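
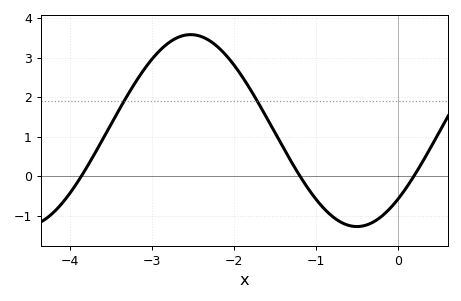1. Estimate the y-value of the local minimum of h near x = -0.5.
-1.3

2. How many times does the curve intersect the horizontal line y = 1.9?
2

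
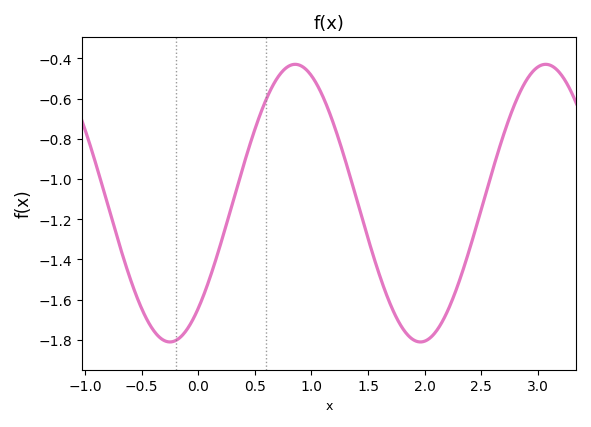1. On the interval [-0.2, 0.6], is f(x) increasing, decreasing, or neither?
increasing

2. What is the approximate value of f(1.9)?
-1.8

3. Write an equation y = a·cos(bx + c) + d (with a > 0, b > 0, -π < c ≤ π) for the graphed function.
y = 0.69cos(2.84x - 2.43) - 1.12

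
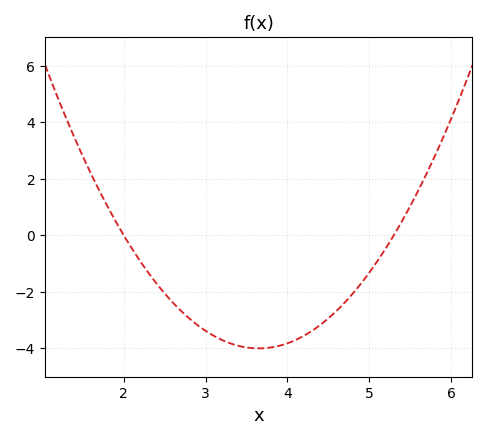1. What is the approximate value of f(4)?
-3.8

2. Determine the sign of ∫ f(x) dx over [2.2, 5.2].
negative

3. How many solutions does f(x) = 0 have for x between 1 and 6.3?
2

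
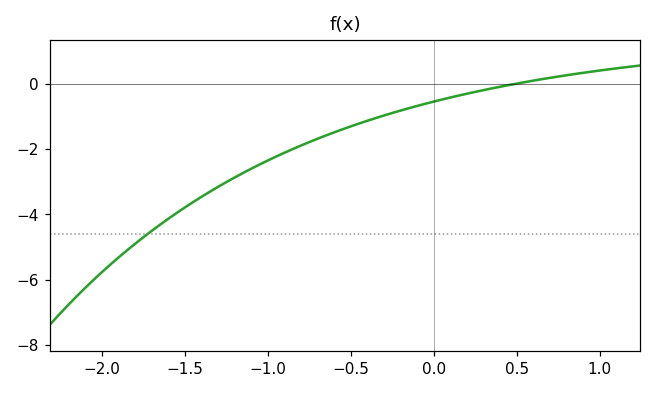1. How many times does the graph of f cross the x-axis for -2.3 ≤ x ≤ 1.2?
1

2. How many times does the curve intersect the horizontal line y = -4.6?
1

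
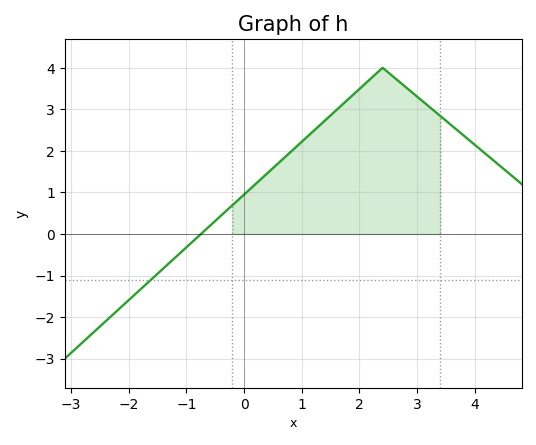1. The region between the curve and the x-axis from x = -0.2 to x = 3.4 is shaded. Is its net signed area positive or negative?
positive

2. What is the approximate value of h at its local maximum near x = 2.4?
4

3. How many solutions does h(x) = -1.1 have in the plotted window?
1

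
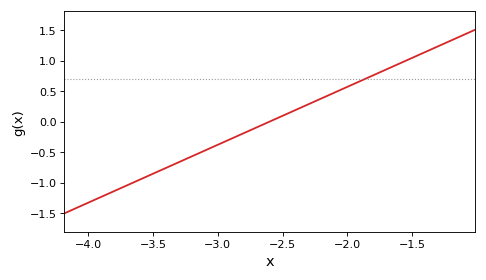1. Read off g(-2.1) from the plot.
0.475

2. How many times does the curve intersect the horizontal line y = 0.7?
1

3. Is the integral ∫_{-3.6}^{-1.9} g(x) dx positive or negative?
negative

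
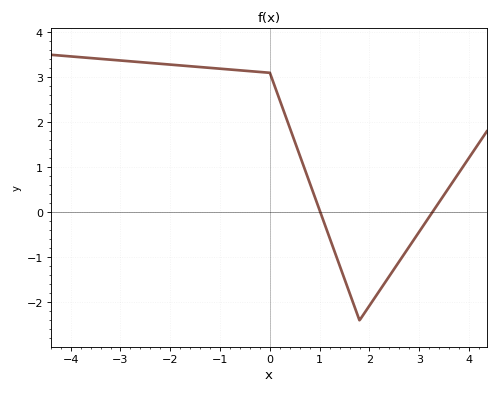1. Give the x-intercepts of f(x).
1, 3.2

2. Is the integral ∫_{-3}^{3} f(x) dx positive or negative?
positive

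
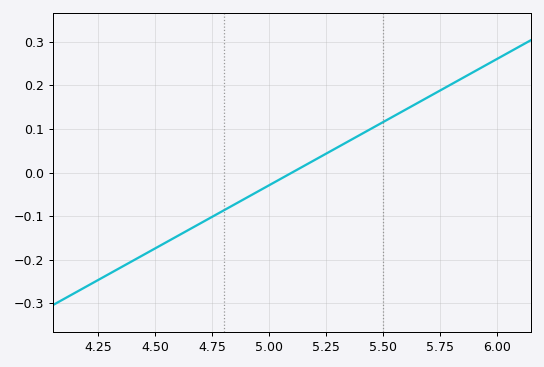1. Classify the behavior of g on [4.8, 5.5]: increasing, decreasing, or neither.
increasing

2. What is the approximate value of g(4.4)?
-0.203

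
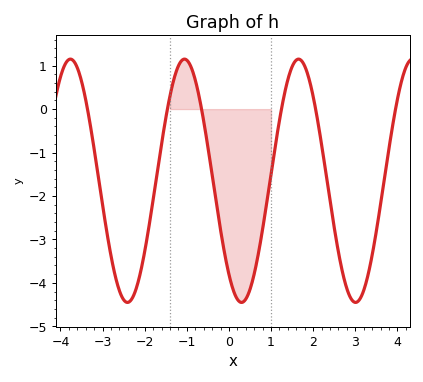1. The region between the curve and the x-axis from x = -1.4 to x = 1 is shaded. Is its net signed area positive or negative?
negative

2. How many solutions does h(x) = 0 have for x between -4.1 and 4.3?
6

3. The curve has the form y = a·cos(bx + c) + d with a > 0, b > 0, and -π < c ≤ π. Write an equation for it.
y = 2.8cos(2.3x + 2.5) - 1.65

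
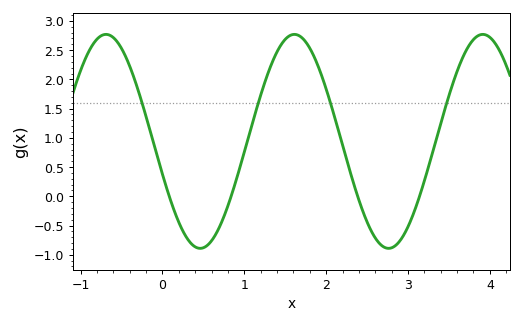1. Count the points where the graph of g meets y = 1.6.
4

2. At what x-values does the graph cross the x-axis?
0.084, 0.839, 2.39, 3.14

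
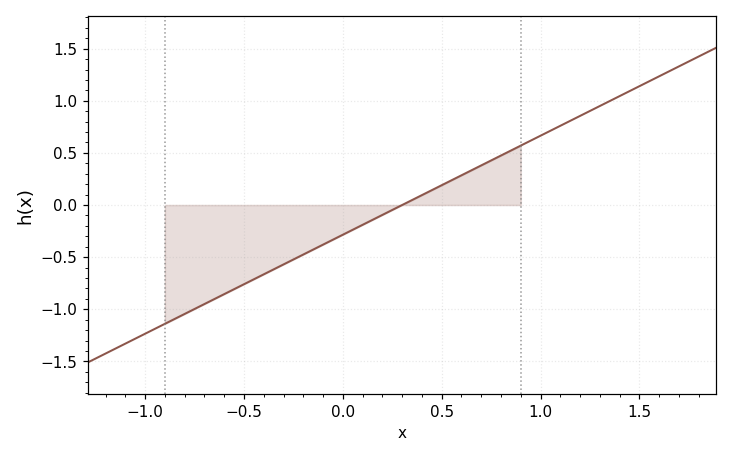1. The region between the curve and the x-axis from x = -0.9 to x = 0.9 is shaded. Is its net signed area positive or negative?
negative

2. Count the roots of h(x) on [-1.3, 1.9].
1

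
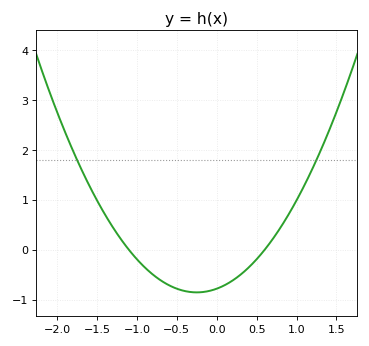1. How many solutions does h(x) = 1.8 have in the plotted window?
2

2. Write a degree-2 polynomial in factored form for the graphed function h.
y = 1.18(x + 1.1)(x - 0.6)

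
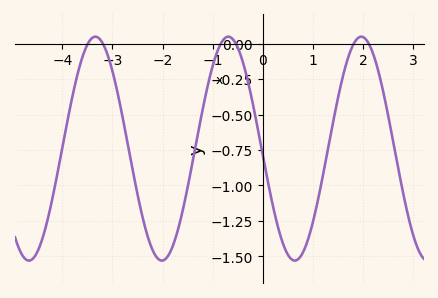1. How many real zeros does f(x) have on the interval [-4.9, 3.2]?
6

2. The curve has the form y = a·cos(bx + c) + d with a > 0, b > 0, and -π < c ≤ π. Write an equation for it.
y = 0.79cos(2.37x + 1.63) - 0.74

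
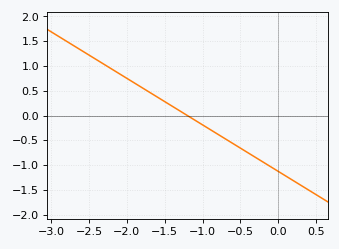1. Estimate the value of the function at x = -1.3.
0.094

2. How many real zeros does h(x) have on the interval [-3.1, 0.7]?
1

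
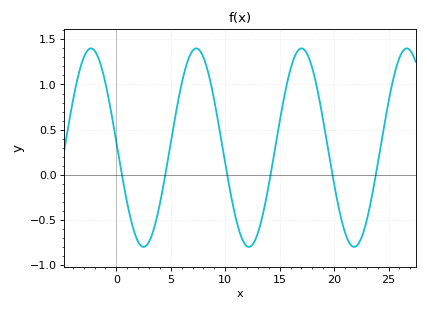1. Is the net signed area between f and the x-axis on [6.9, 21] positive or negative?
positive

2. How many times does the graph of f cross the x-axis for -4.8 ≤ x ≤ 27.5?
6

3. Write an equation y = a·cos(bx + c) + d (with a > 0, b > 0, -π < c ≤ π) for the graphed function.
y = 1.1cos(0.65x + 1.51) + 0.3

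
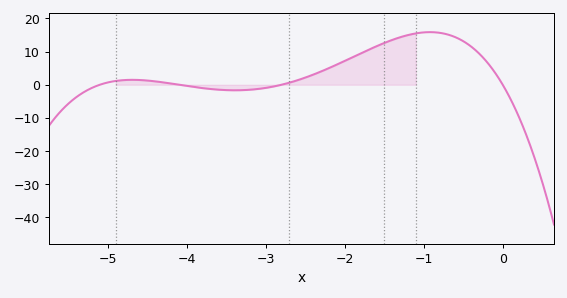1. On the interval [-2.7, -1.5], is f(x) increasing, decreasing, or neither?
increasing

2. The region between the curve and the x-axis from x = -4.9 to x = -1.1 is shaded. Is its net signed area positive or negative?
positive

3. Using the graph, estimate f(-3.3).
-2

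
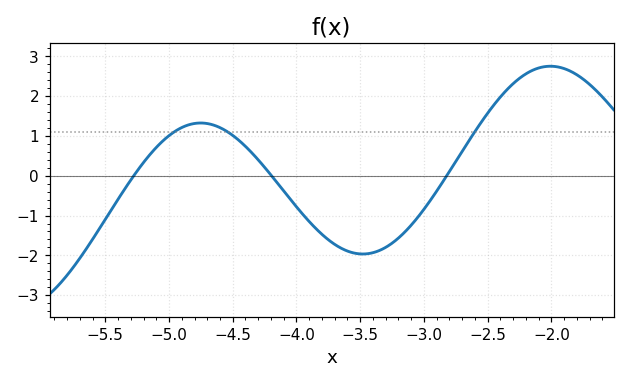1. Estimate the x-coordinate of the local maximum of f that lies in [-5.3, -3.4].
-4.75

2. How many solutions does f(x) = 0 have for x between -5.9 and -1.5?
3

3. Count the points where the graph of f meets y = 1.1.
3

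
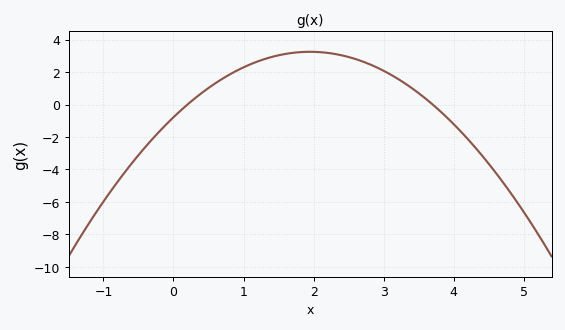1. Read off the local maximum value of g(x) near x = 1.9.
3.2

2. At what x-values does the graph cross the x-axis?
0.2, 3.7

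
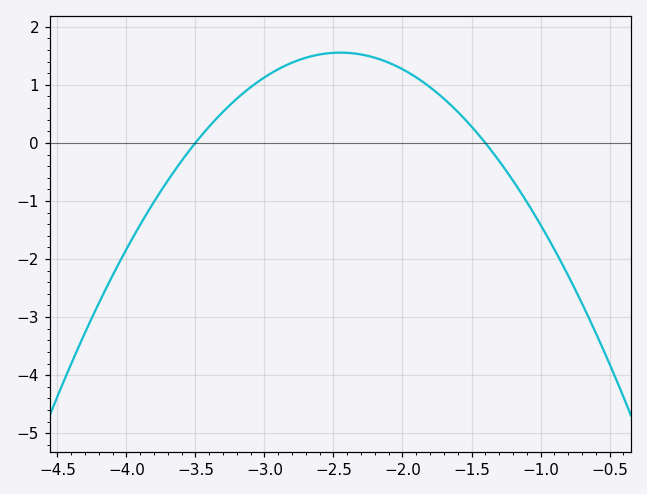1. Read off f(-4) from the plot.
-1.83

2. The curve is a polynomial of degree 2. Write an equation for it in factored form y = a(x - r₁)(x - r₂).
y = -1.41(x + 3.5)(x + 1.4)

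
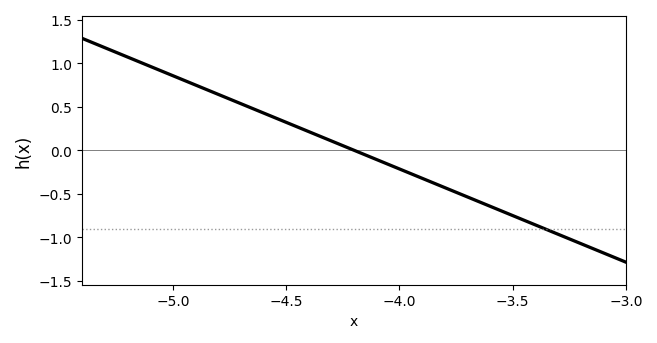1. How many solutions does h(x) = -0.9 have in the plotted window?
1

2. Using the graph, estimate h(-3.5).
-0.75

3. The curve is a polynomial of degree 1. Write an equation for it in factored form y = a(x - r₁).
y = -1.07(x + 4.2)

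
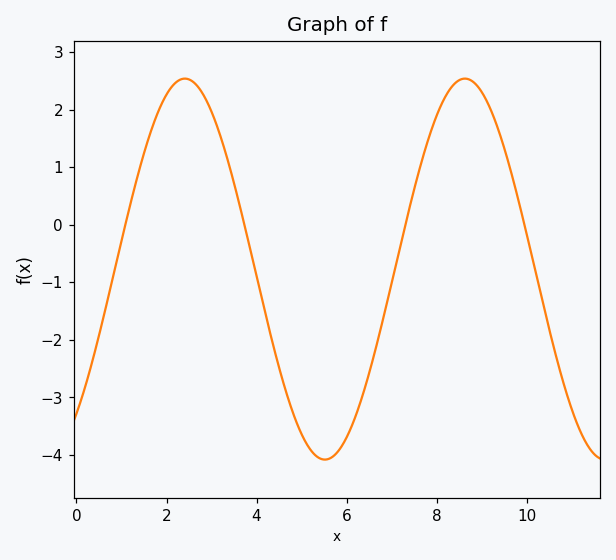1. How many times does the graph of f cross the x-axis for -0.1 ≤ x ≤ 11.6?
4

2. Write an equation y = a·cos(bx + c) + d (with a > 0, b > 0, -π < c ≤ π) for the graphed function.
y = 3.31cos(1x - 2.4) - 0.77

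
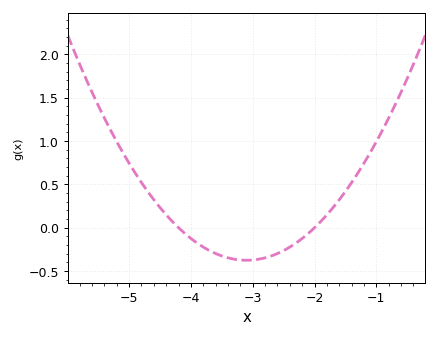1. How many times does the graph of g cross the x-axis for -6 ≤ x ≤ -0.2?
2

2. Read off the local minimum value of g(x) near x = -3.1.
-0.375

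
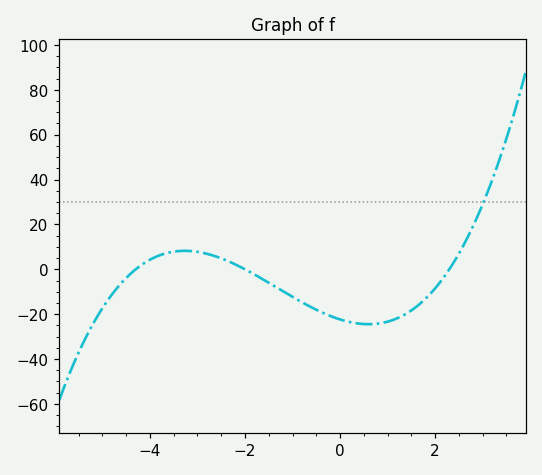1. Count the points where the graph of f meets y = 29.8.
1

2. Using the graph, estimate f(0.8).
-24.2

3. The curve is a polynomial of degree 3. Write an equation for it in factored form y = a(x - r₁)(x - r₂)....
y = 1.13(x + 4.3)(x + 2)(x - 2.3)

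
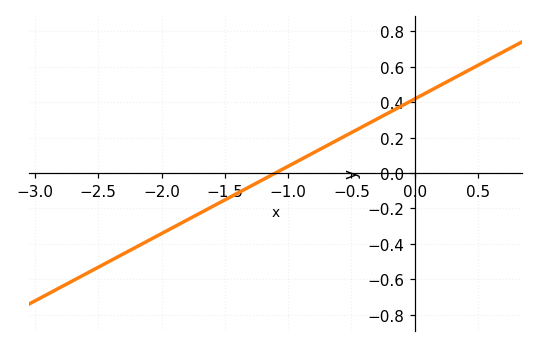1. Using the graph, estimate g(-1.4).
-0.12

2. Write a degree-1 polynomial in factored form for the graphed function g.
y = 0.38(x + 1.1)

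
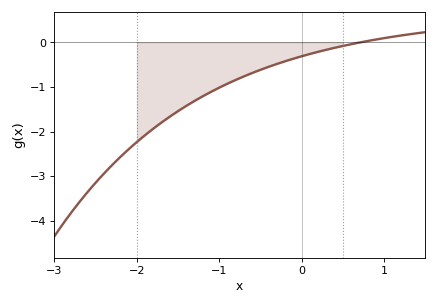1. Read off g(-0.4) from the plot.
-0.5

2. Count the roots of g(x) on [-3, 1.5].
1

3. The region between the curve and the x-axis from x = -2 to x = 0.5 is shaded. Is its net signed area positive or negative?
negative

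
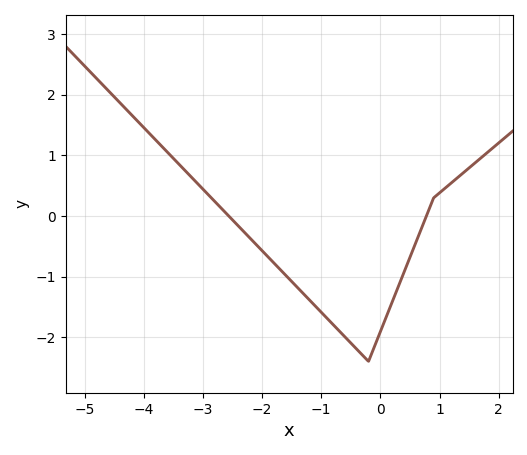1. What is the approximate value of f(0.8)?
0.054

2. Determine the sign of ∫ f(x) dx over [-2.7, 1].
negative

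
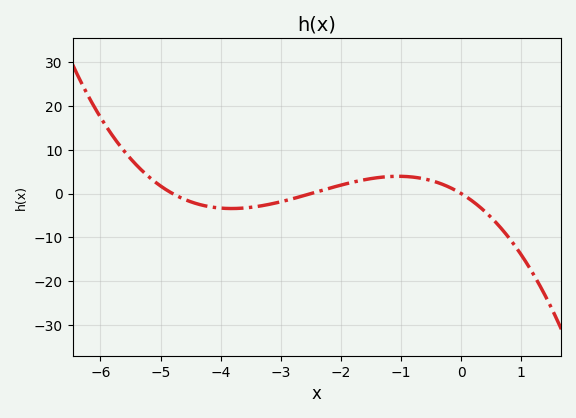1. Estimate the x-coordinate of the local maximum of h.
-1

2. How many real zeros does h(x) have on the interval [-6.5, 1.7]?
3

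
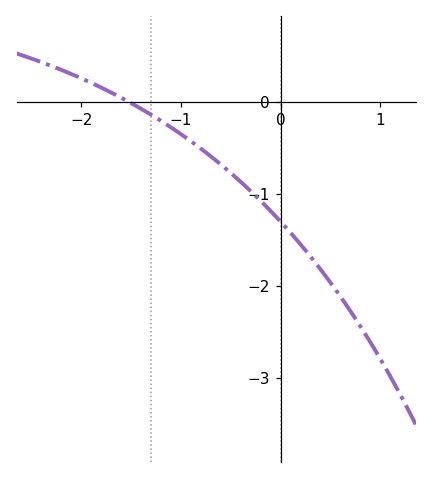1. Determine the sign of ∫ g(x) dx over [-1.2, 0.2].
negative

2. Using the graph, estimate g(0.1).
-1.42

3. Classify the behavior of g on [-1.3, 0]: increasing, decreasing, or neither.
decreasing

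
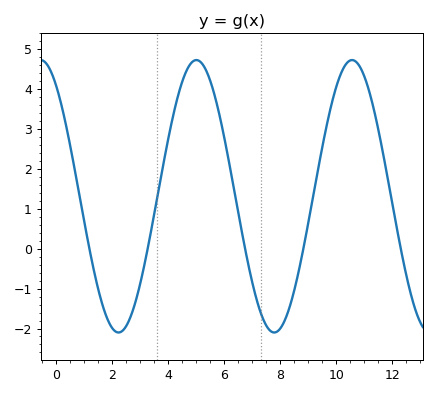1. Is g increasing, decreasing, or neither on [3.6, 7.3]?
neither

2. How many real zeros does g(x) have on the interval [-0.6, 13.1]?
5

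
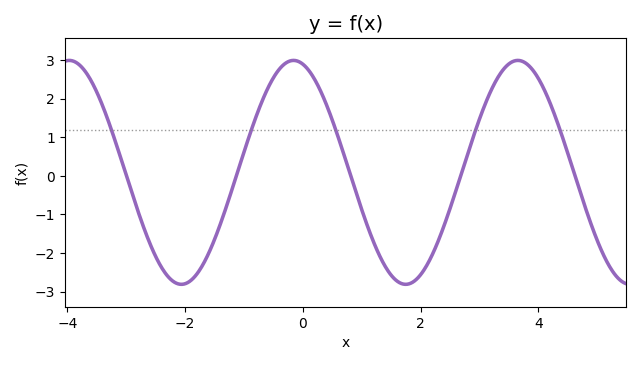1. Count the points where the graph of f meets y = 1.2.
5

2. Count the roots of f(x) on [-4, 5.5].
5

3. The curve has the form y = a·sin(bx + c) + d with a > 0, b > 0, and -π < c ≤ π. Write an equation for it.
y = 2.9sin(1.6x + 1.8) + 0.09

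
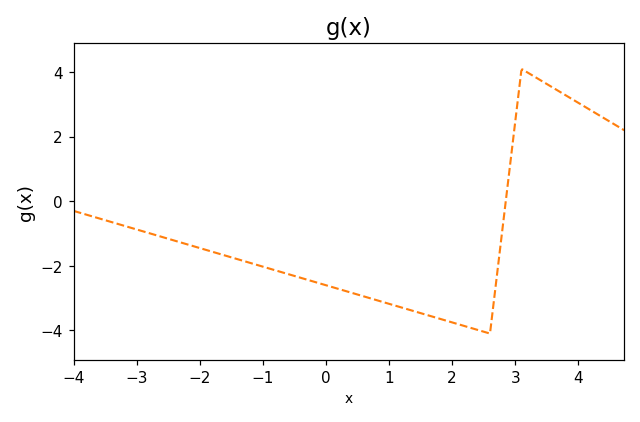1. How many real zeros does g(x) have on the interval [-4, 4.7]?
1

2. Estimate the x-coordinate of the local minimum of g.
2.6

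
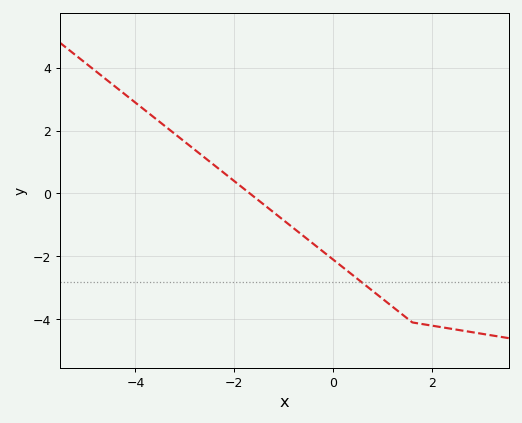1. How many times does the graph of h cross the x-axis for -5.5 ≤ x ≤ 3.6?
1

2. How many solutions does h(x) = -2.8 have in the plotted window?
1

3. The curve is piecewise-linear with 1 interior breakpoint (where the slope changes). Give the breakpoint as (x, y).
(1.6, -4.1)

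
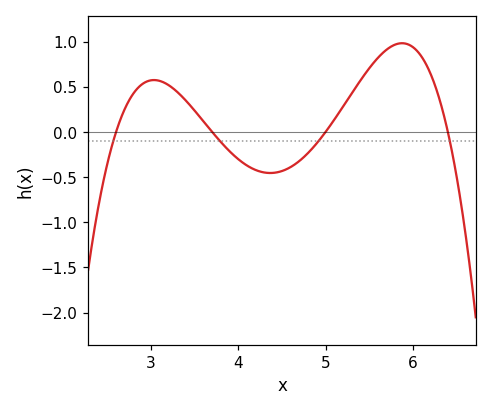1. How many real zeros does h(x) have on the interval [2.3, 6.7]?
4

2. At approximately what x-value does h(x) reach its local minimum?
4.37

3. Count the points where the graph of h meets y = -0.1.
4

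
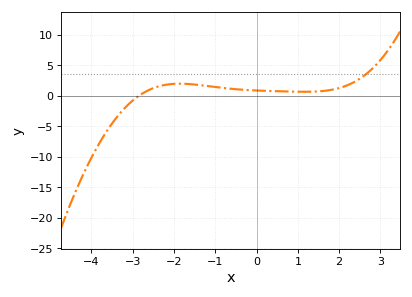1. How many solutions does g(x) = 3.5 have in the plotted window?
1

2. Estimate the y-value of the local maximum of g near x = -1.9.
1.99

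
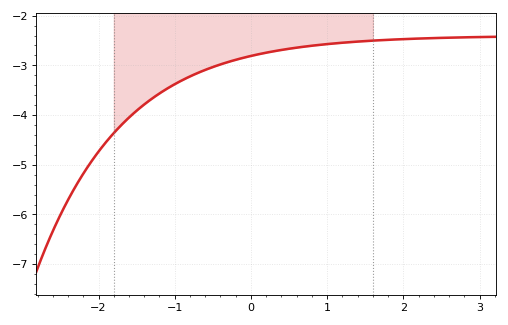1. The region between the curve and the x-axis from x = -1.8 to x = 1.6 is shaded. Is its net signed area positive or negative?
negative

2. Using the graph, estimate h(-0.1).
-2.85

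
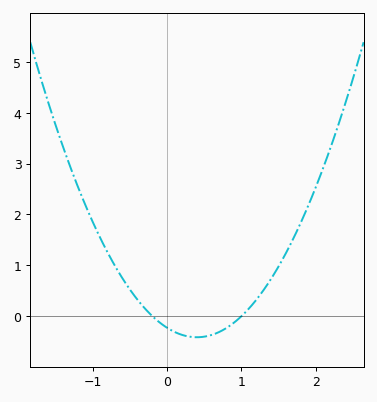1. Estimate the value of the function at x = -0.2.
0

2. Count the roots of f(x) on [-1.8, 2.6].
2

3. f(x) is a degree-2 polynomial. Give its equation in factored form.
y = 1.15(x + 0.2)(x - 1)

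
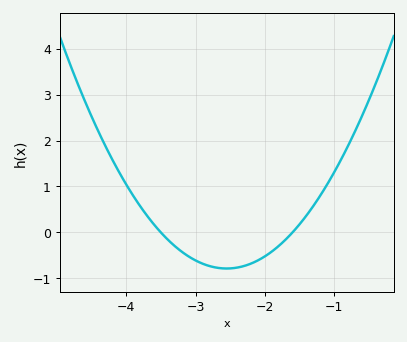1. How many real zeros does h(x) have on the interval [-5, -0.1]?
2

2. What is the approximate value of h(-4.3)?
1.88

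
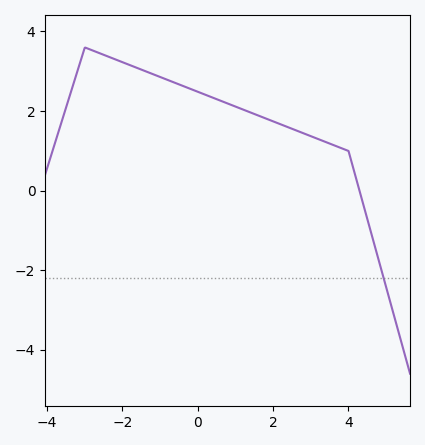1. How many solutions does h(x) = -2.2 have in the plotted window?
1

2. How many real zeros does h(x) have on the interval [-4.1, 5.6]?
1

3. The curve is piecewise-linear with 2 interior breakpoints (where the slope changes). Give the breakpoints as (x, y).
(-3, 3.6); (4, 1)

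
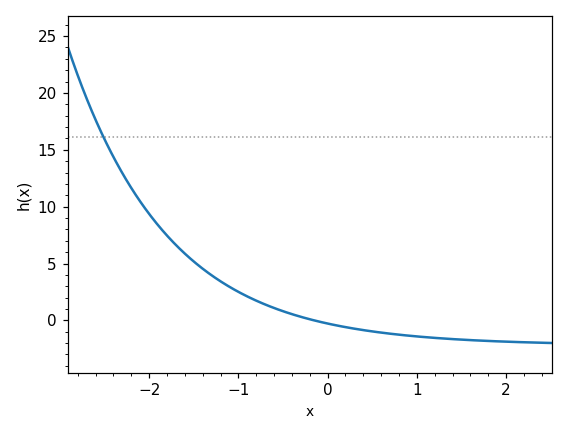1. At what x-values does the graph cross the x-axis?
-0.152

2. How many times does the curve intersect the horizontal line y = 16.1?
1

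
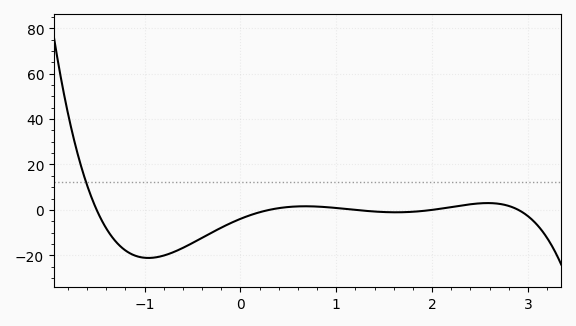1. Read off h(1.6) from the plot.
-1.06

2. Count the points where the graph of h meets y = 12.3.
1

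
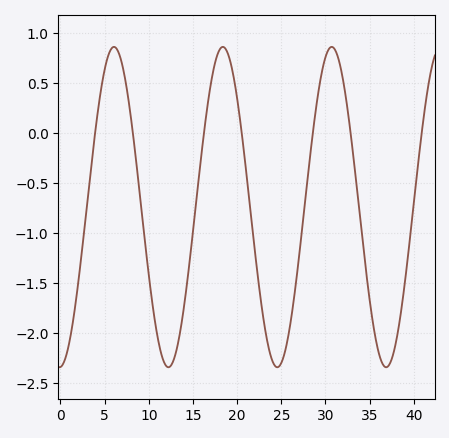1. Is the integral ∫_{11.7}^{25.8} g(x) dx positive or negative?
negative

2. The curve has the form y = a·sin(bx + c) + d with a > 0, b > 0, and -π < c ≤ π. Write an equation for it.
y = 1.6sin(0.51x - 1.5) - 0.74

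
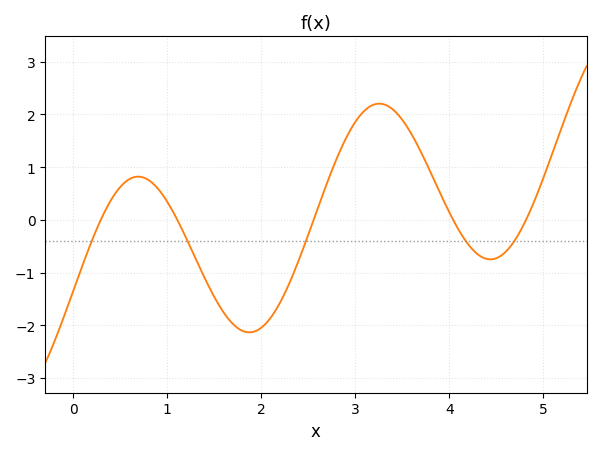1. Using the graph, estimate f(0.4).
0.4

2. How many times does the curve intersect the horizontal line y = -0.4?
5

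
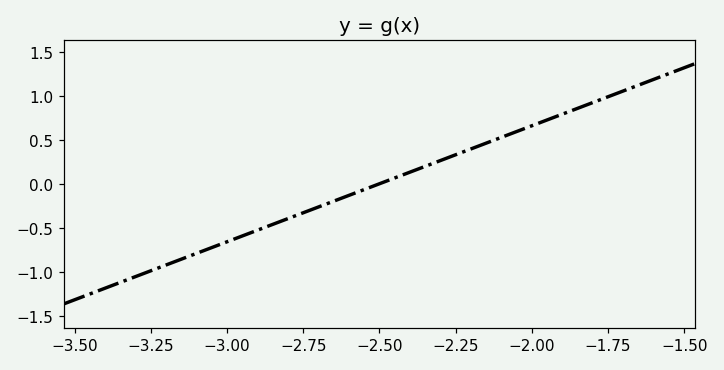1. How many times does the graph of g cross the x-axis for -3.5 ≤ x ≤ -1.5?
1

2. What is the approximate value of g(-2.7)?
-0.264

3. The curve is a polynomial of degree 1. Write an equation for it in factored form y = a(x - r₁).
y = 1.32(x + 2.5)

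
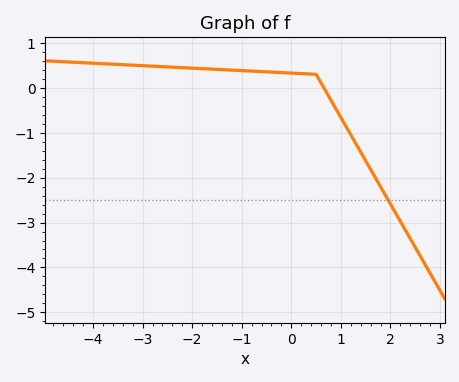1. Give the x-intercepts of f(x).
0.656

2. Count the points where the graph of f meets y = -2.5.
1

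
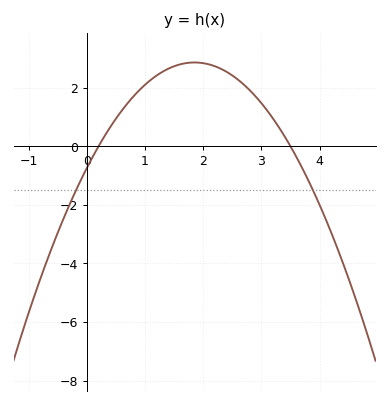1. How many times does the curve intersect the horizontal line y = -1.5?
2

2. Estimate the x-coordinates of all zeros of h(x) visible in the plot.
0.2, 3.5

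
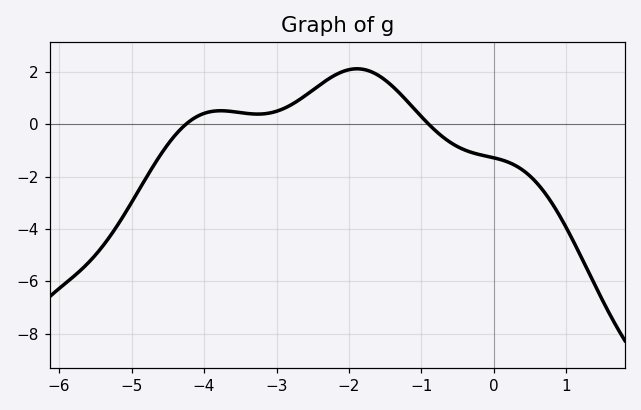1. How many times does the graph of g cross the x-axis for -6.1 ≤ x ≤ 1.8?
2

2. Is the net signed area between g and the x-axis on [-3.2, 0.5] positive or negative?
positive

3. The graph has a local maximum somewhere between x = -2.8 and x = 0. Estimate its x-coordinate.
-1.8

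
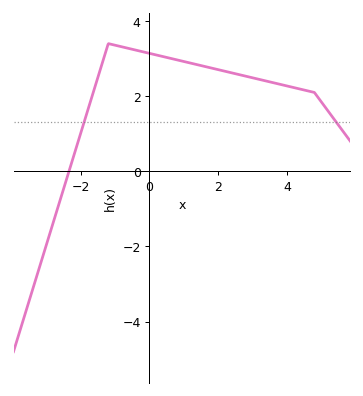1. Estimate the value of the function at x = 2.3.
2.6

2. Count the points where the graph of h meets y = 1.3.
2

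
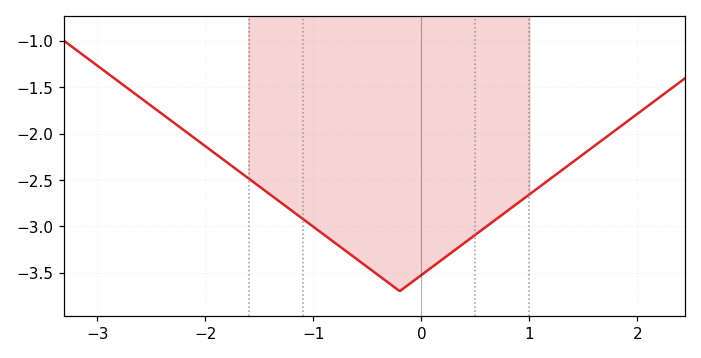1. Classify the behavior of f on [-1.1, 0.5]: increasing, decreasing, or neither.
neither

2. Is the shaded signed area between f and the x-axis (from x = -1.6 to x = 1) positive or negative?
negative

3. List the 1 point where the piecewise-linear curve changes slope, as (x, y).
(-0.2, -3.7)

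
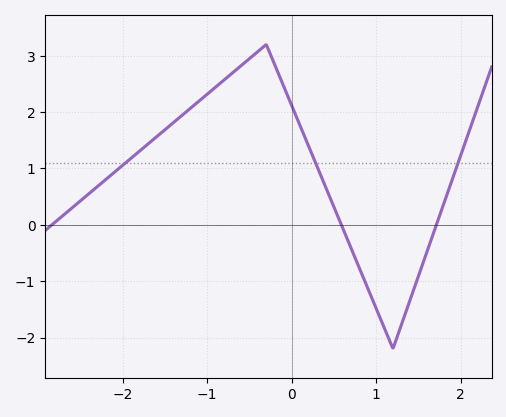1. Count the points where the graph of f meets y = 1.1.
3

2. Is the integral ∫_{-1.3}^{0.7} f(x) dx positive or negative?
positive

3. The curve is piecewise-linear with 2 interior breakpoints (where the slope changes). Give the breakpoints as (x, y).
(-0.3, 3.2); (1.2, -2.2)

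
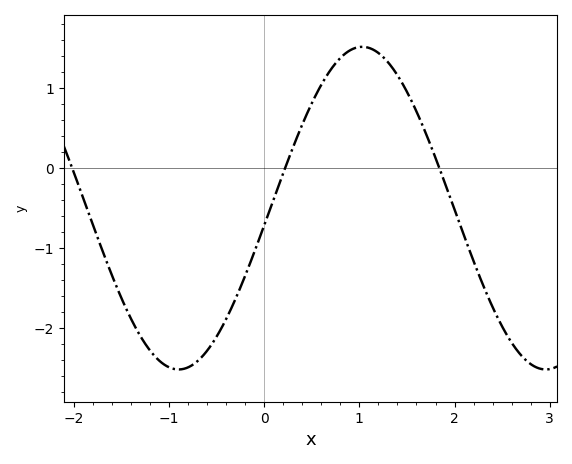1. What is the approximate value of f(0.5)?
0.8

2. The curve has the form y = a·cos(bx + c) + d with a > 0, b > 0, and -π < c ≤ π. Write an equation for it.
y = 2.02cos(1.6x - 1.7) - 0.5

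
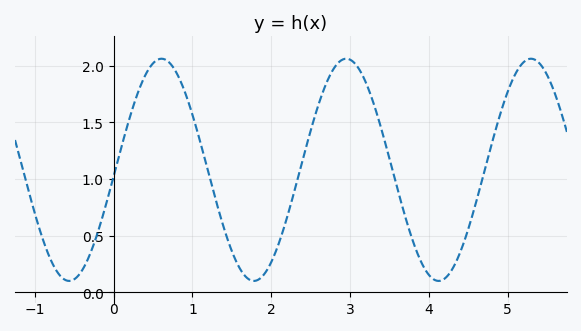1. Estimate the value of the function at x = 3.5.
1.18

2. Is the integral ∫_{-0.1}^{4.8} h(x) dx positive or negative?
positive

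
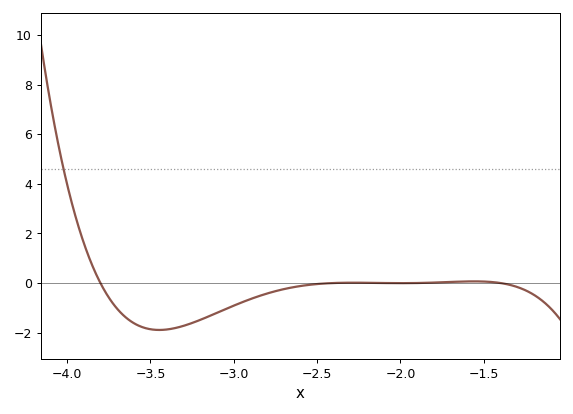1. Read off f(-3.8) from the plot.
0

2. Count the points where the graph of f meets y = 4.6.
1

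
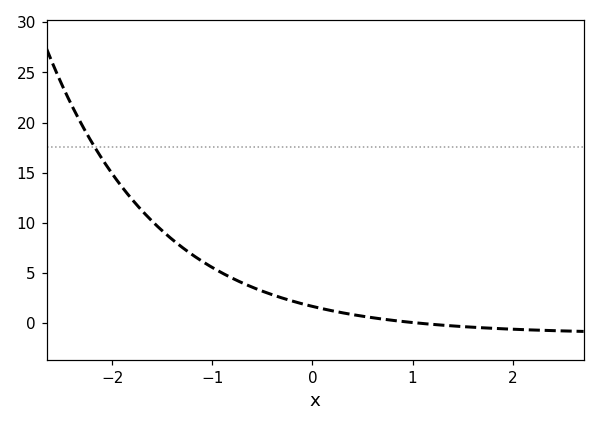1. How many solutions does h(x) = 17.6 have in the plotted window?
1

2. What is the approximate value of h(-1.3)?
7.54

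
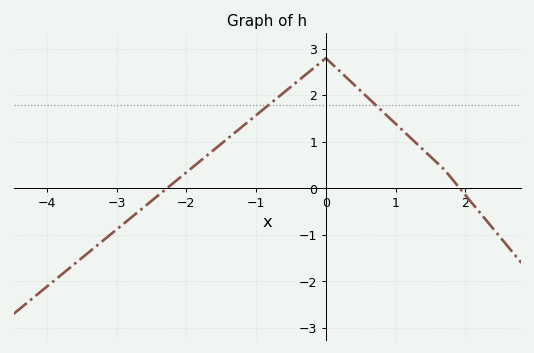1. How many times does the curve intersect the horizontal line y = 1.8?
2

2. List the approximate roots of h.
-2.3, 1.9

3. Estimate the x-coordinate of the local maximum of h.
0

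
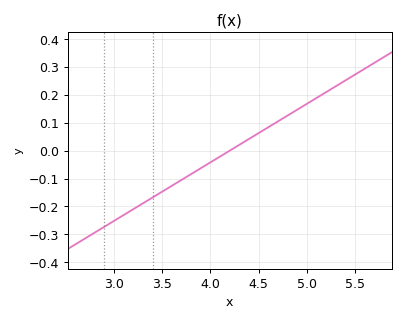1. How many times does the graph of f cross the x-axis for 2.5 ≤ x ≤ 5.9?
1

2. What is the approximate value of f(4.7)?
0.1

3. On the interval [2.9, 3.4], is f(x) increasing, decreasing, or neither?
increasing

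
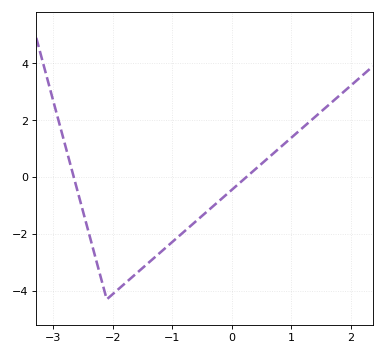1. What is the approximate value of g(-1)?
-2.2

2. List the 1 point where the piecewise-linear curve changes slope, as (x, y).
(-2.1, -4.3)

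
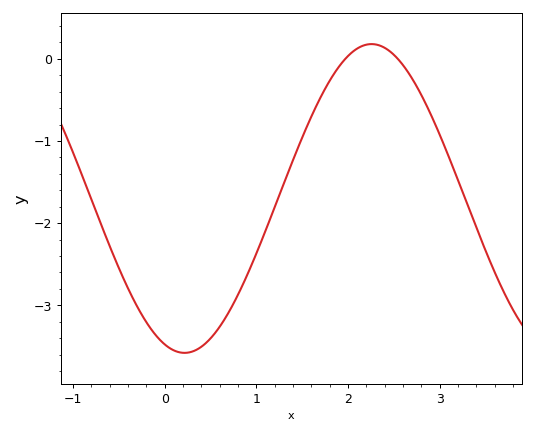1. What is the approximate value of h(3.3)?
-1.8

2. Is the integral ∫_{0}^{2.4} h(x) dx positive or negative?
negative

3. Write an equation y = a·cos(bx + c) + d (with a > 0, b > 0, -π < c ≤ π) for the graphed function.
y = 1.88cos(1.5x + 2.8) - 1.7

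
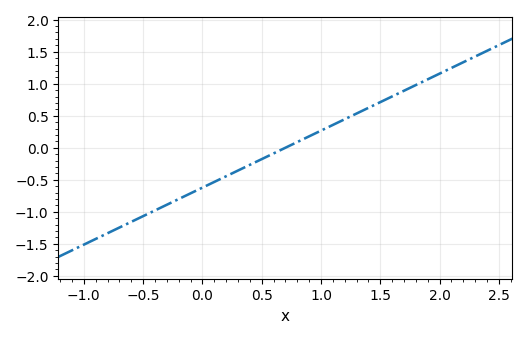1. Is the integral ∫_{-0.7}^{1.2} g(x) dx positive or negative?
negative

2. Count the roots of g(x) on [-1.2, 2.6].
1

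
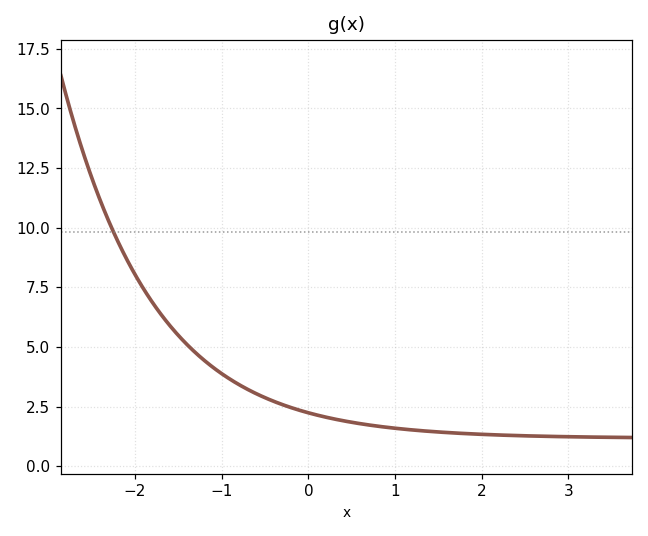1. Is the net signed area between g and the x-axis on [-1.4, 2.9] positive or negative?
positive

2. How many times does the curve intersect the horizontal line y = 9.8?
1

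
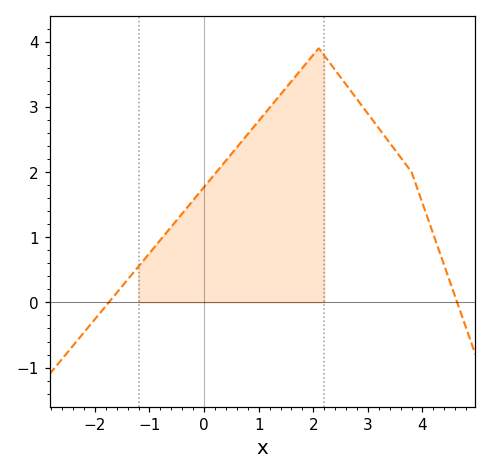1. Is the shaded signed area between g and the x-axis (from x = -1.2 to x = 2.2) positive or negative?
positive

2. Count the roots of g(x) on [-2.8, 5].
2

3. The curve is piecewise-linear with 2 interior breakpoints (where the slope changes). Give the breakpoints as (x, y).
(2.1, 3.9); (3.8, 2)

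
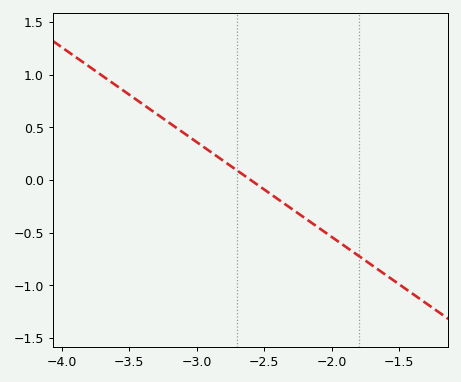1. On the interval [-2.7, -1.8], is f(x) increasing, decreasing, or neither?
decreasing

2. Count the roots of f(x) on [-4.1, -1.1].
1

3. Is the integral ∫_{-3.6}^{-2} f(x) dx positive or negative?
positive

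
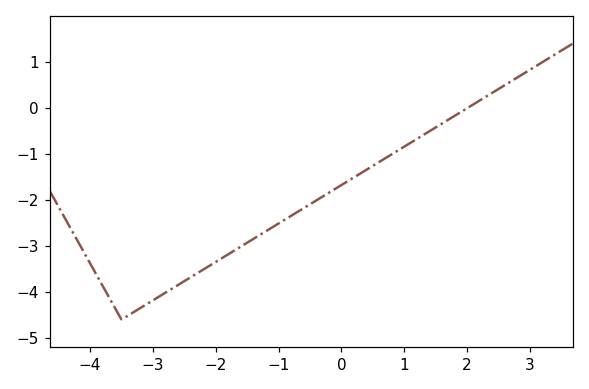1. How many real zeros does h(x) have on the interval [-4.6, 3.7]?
1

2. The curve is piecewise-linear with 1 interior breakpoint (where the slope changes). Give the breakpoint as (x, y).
(-3.5, -4.6)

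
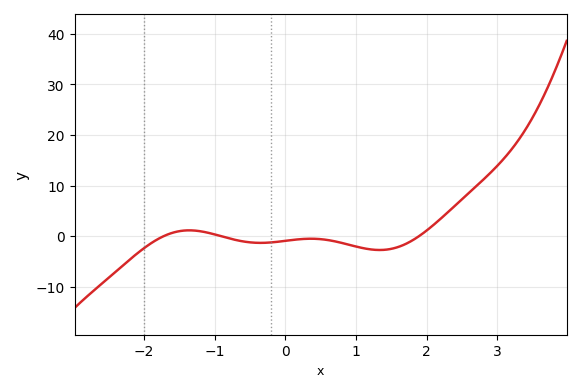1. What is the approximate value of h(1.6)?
-2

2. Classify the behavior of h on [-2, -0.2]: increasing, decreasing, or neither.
neither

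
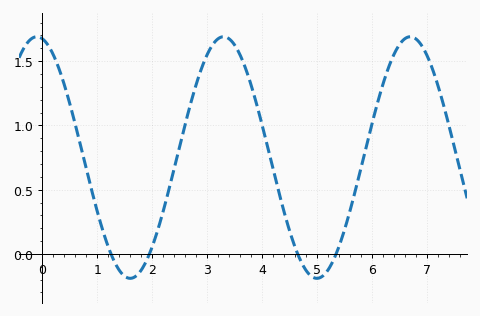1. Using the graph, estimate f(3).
1.55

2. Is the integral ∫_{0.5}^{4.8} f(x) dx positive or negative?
positive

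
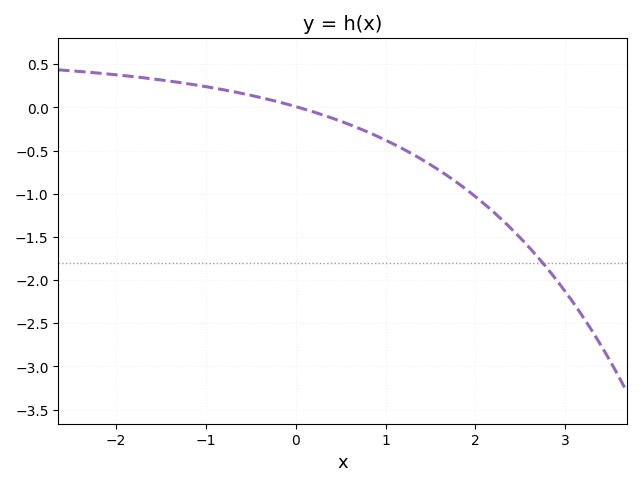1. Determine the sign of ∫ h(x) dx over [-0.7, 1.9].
negative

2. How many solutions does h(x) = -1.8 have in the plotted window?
1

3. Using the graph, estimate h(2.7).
-1.75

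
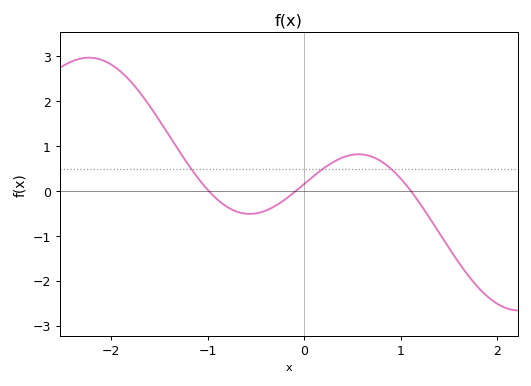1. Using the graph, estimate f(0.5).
0.8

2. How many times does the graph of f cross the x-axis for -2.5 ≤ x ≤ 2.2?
3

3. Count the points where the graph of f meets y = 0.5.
3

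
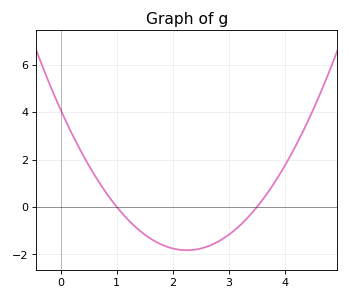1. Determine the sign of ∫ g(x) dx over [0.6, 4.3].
negative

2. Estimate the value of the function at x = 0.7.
1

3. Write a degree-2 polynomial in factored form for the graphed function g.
y = 1.17(x - 1)(x - 3.5)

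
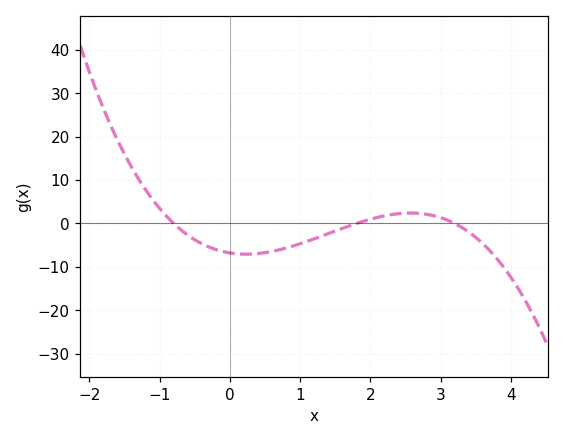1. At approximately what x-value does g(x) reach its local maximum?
2.57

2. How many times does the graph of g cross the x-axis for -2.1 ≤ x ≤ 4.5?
3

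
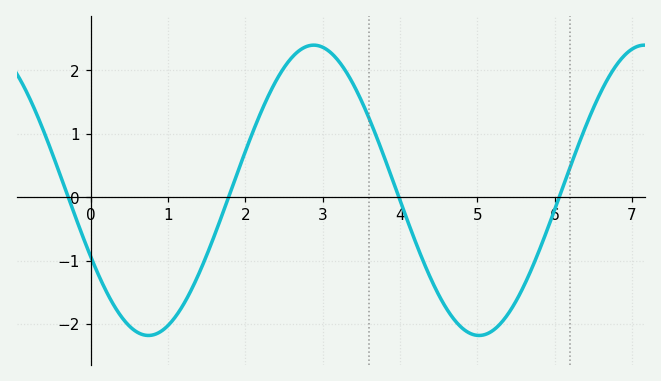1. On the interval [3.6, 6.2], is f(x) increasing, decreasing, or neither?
neither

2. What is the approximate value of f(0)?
-0.93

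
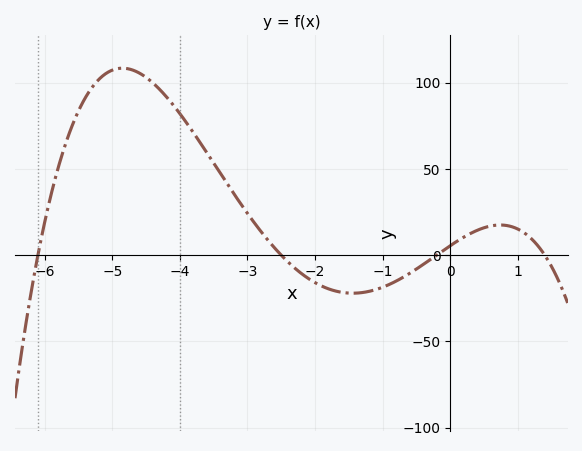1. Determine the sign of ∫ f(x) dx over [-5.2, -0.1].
positive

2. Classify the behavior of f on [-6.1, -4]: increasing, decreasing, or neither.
neither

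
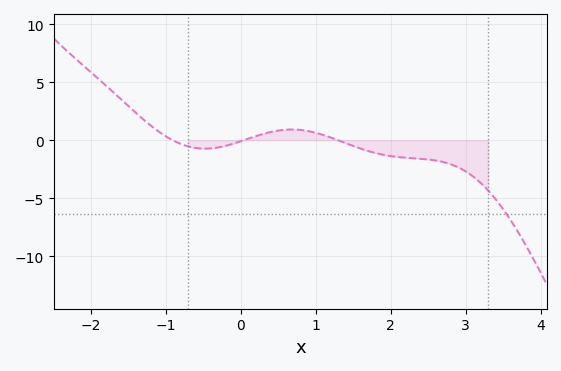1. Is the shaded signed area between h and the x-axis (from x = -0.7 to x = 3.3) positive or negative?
negative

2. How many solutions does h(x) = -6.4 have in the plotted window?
1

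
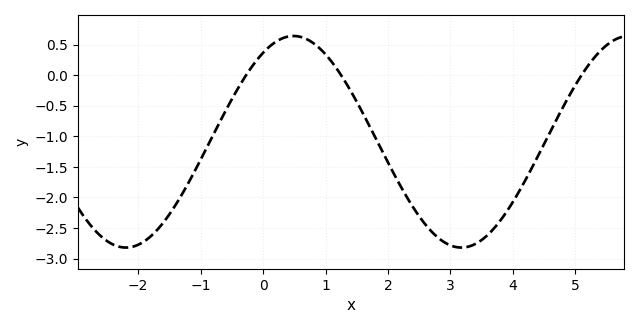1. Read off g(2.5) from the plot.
-2.31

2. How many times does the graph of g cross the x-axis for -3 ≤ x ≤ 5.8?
3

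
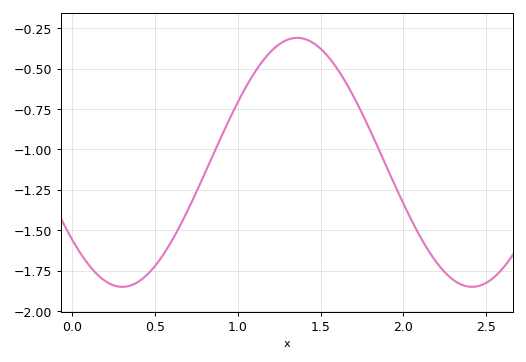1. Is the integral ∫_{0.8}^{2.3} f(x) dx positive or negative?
negative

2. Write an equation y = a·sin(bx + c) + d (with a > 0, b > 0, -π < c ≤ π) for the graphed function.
y = 0.77sin(3x - 2.5) - 1.08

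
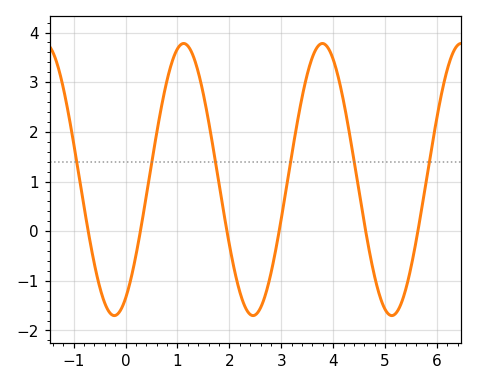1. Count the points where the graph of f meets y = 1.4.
6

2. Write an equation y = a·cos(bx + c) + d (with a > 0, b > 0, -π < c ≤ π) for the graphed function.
y = 2.74cos(2.4x - 2.6) + 1.04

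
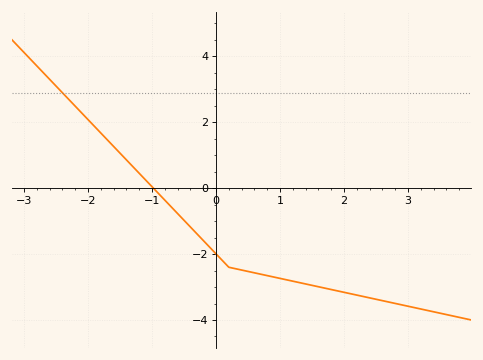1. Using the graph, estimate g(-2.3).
2.69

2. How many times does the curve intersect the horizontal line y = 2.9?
1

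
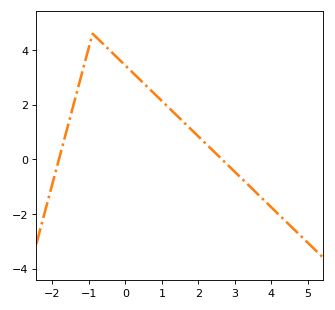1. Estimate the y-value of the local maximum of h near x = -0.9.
4.6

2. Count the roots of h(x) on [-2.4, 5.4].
2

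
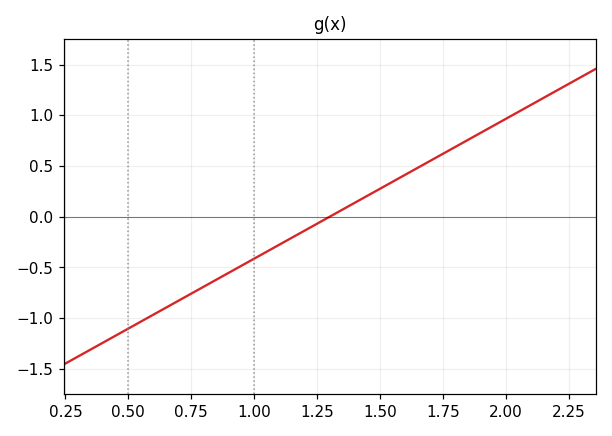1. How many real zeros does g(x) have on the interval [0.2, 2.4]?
1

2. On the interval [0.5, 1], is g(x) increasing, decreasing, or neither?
increasing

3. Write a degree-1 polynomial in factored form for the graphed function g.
y = 1.38(x - 1.3)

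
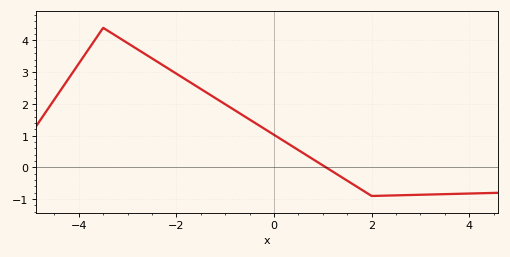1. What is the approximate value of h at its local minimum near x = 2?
-0.9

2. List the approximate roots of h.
1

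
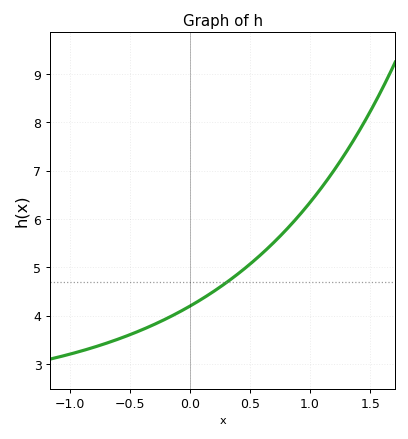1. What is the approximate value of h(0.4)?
4.87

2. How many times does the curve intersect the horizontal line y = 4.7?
1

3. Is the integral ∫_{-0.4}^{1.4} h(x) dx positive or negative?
positive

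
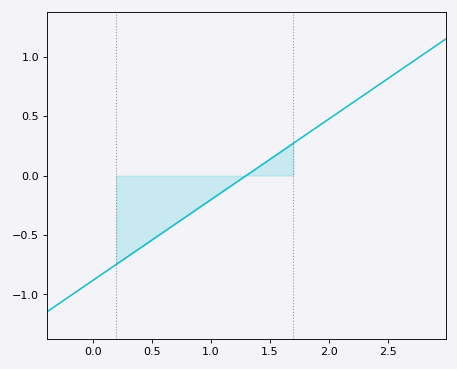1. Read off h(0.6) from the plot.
-0.476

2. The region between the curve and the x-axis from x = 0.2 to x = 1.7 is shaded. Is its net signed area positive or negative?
negative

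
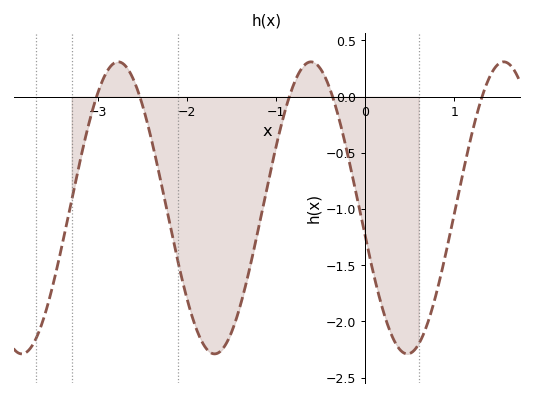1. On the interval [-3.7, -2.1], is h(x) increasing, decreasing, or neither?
neither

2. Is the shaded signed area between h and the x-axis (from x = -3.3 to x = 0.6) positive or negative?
negative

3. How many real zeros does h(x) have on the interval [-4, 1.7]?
5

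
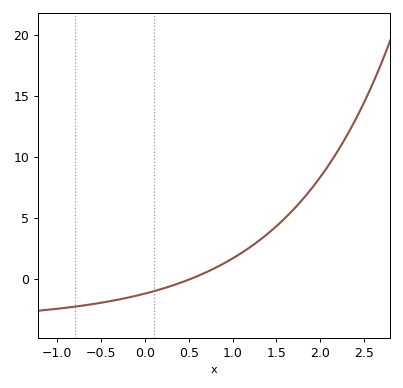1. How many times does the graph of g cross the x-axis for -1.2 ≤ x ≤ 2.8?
1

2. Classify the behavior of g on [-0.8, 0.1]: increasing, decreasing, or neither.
increasing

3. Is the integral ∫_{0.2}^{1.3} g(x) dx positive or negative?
positive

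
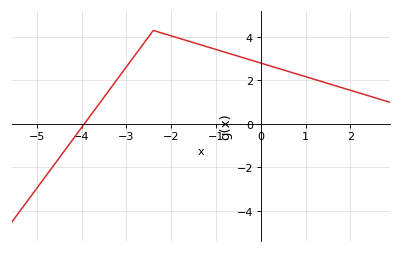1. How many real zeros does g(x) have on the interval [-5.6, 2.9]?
1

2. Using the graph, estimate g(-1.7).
3.86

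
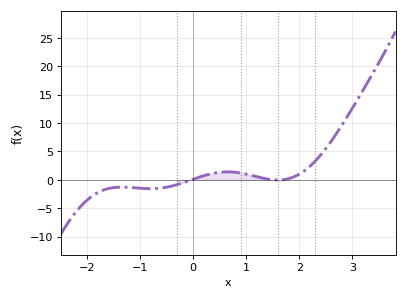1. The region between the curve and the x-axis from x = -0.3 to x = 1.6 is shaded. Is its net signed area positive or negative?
positive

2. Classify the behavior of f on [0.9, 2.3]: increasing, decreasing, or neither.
neither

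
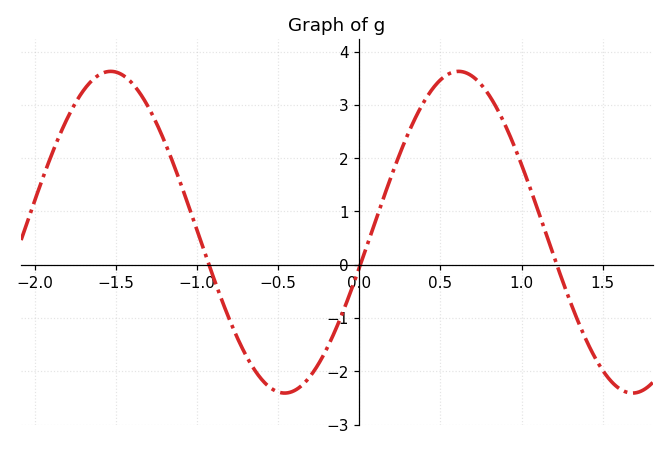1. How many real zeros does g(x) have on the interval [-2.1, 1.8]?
3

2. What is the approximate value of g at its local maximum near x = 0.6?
3.63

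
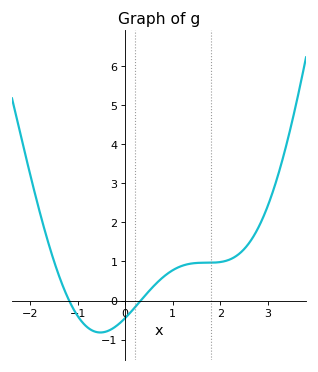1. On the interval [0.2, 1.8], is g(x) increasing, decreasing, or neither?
increasing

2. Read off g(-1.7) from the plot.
1.84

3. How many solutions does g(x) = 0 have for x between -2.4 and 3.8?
2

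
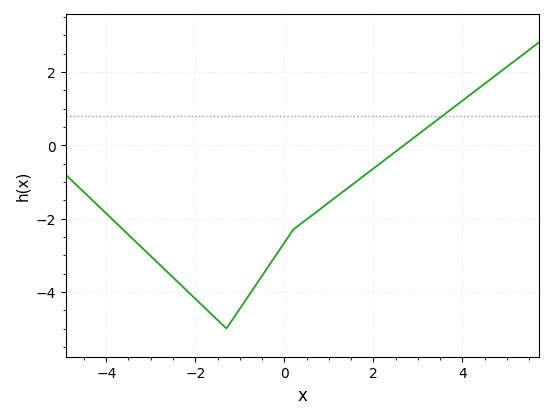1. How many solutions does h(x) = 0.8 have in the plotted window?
1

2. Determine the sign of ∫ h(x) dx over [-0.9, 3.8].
negative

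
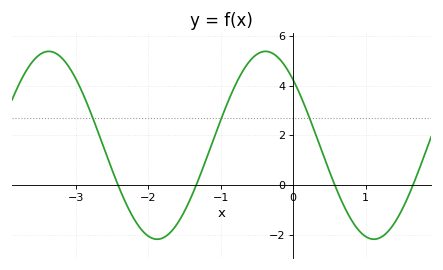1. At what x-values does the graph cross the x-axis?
-2.42, -1.34, 0.575, 1.65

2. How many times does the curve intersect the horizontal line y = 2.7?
3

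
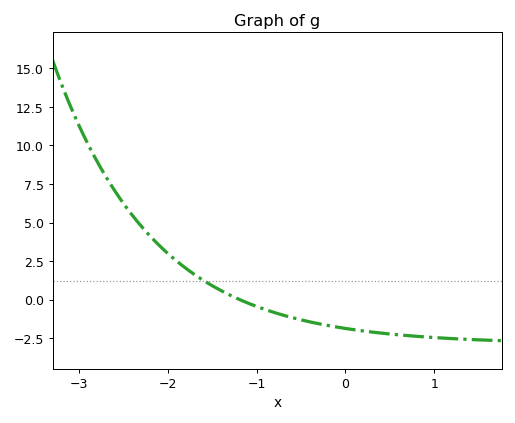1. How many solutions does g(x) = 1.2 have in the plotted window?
1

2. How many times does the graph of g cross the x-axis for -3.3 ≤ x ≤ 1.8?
1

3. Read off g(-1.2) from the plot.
0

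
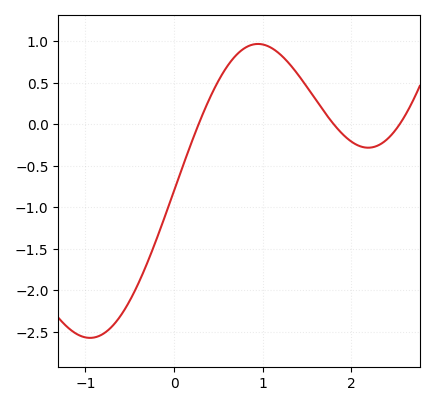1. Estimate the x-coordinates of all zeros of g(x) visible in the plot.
0.277, 1.8, 2.55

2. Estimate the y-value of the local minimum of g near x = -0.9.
-2.58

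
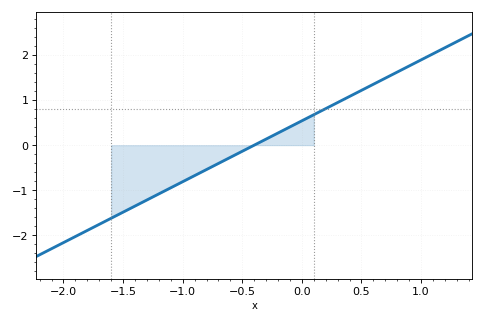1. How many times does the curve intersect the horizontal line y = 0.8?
1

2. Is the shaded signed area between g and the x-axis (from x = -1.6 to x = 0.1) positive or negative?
negative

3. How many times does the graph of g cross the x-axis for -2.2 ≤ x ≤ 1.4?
1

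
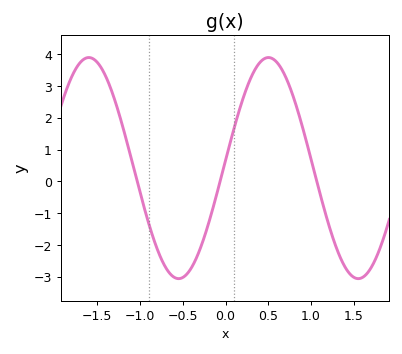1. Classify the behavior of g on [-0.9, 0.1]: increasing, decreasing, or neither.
neither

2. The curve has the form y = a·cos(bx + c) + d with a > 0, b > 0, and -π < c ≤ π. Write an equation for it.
y = 3.48cos(2.99x - 1.5) + 0.42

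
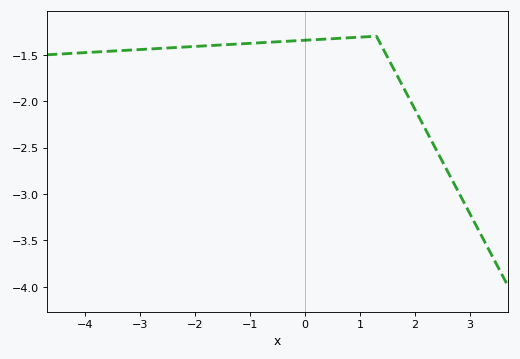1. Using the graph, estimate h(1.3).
-1.3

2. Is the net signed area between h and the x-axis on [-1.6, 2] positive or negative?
negative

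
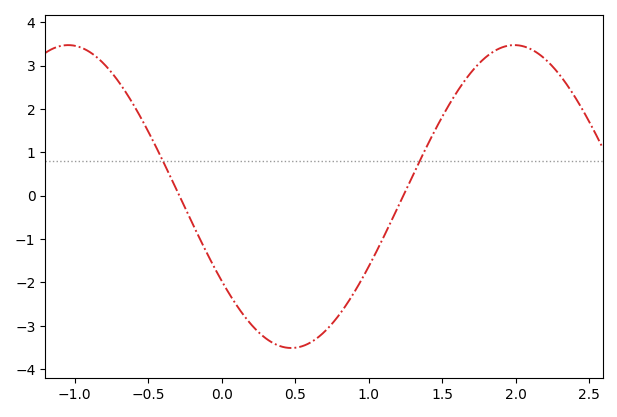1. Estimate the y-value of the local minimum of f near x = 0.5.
-3.51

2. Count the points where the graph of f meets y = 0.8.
2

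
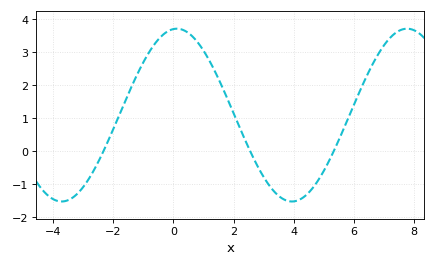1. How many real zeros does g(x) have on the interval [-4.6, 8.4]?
3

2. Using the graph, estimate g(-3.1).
-1.2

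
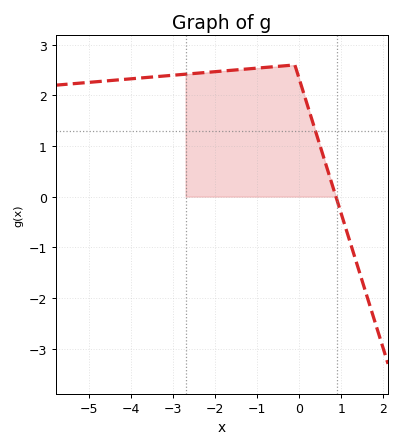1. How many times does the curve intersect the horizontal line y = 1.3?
1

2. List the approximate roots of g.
0.8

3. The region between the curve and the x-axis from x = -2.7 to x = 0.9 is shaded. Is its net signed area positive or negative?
positive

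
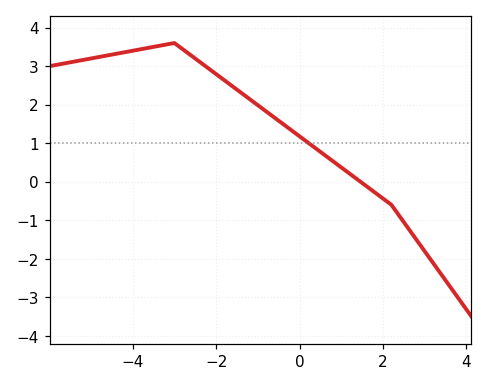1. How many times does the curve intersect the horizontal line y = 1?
1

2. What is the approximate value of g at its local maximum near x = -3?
3.6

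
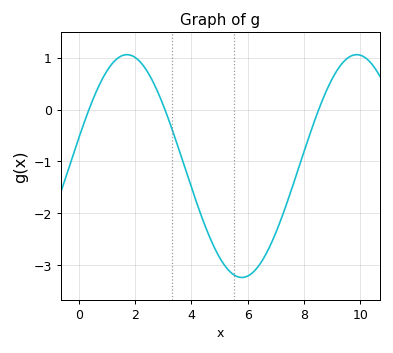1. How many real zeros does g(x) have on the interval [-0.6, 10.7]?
3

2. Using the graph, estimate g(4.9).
-2.75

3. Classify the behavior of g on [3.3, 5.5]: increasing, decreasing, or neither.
decreasing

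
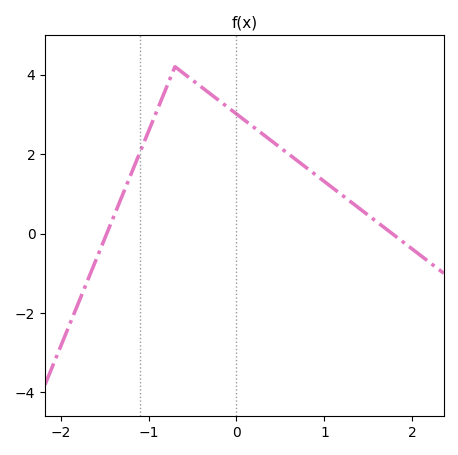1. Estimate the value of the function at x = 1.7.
0.118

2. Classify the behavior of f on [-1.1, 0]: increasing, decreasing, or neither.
neither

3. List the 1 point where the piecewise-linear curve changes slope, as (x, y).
(-0.7, 4.2)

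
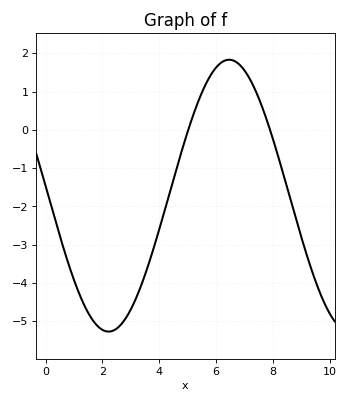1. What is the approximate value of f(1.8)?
-5.1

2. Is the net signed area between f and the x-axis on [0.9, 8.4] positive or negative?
negative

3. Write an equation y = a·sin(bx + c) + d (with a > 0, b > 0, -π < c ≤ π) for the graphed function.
y = 3.55sin(0.74x + 3.1) - 1.72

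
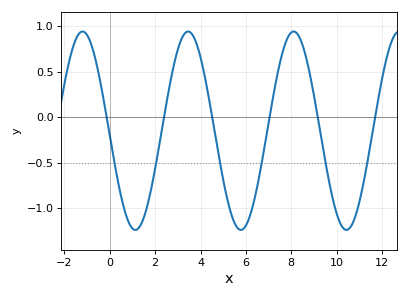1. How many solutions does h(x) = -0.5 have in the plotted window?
6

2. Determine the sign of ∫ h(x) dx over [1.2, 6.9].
negative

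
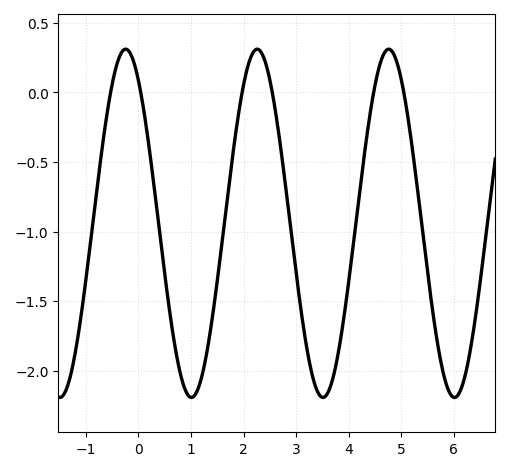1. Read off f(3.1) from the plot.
-1.6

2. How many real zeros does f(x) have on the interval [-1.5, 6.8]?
6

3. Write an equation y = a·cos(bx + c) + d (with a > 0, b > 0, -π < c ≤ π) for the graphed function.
y = 1.25cos(2.5x + 0.61) - 0.94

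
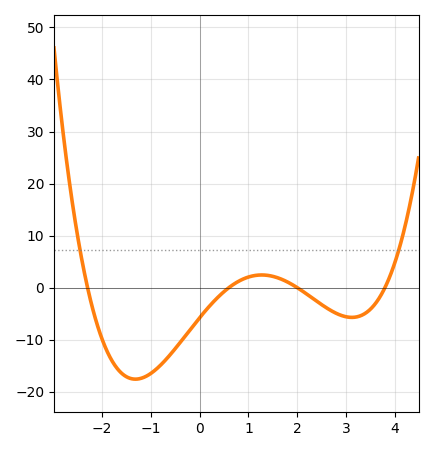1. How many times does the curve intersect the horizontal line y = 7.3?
2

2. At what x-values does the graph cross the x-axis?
-2.3, 0.6, 2, 3.8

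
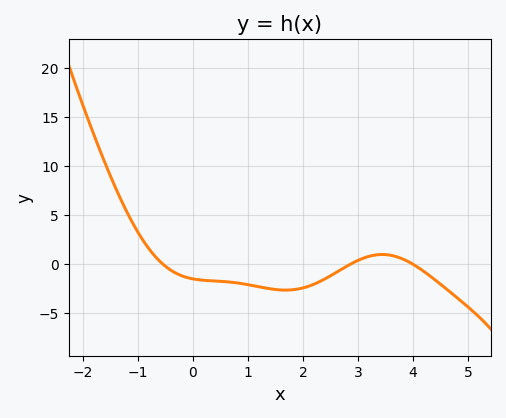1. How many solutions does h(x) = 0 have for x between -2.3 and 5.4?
3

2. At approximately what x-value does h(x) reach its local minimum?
1.6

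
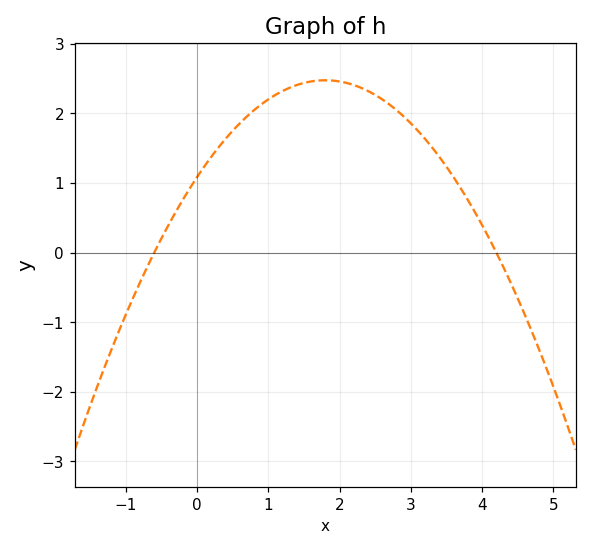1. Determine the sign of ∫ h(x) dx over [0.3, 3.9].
positive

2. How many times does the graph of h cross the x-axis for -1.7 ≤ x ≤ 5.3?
2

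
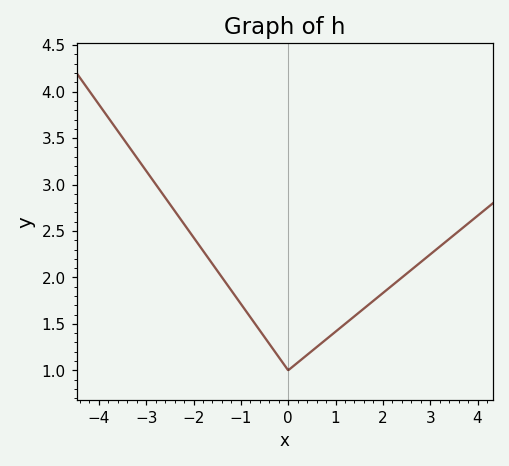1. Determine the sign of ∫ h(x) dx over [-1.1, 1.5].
positive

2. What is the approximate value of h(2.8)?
2.16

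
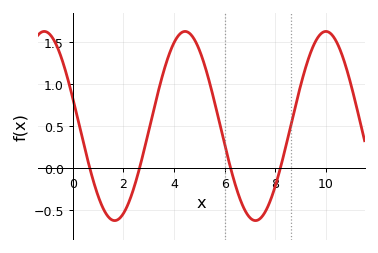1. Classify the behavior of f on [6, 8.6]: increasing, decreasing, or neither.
neither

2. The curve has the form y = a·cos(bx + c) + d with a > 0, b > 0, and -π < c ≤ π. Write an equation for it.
y = 1.12cos(1.13x + 1.27) + 0.5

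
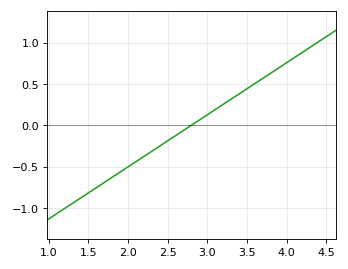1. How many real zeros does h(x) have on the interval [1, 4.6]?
1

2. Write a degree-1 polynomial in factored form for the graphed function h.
y = 0.63(x - 2.8)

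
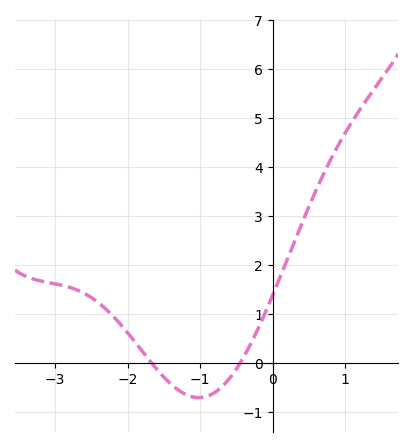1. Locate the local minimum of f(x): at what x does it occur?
-1.02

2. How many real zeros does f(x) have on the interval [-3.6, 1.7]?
2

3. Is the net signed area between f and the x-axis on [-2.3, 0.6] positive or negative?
positive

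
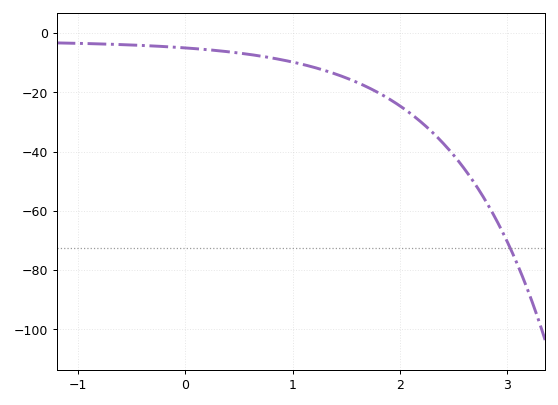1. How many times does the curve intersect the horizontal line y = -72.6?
1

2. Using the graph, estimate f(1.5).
-16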